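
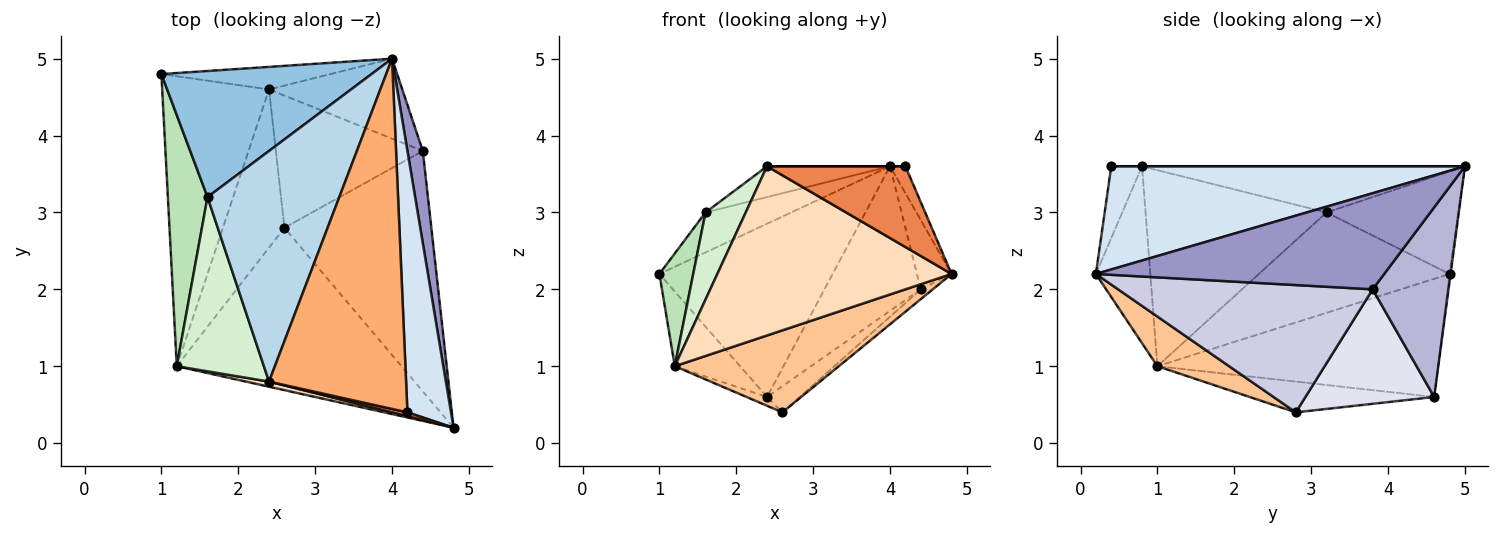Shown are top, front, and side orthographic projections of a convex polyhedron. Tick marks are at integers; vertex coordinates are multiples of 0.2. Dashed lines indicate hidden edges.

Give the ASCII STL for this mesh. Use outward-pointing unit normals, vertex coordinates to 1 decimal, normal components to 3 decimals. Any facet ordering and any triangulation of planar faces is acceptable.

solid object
 facet normal -0.006 0.992 -0.129
  outer loop
   vertex 2.4 4.6 0.6
   vertex 1.0 4.8 2.2
   vertex 4.0 5.0 3.6
  endloop
 endfacet
 facet normal -0.422 0.274 0.864
  outer loop
   vertex 1.6 3.2 3.0
   vertex 4.0 5.0 3.6
   vertex 1.0 4.8 2.2
  endloop
 endfacet
 facet normal -0.328 0.125 0.936
  outer loop
   vertex 1.6 3.2 3.0
   vertex 2.4 0.8 3.6
   vertex 4.0 5.0 3.6
  endloop
 endfacet
 facet normal 0.920 0.040 0.389
  outer loop
   vertex 4.2 0.4 3.6
   vertex 4.8 0.2 2.2
   vertex 4.0 5.0 3.6
  endloop
 endfacet
 facet normal -0.217 -0.975 0.046
  outer loop
   vertex 4.2 0.4 3.6
   vertex 2.4 0.8 3.6
   vertex 4.8 0.2 2.2
  endloop
 endfacet
 facet normal 0.000 0.000 1.000
  outer loop
   vertex 4.2 0.4 3.6
   vertex 4.0 5.0 3.6
   vertex 2.4 0.8 3.6
  endloop
 endfacet
 facet normal 0.194 -0.442 -0.876
  outer loop
   vertex 1.2 1.0 1.0
   vertex 2.6 2.8 0.4
   vertex 4.8 0.2 2.2
  endloop
 endfacet
 facet normal -0.226 -0.974 0.030
  outer loop
   vertex 1.2 1.0 1.0
   vertex 4.8 0.2 2.2
   vertex 2.4 0.8 3.6
  endloop
 endfacet
 facet normal -0.731 0.170 -0.661
  outer loop
   vertex 1.2 1.0 1.0
   vertex 1.0 4.8 2.2
   vertex 2.4 4.6 0.6
  endloop
 endfacet
 facet normal -0.447 0.050 -0.893
  outer loop
   vertex 1.2 1.0 1.0
   vertex 2.4 4.6 0.6
   vertex 2.6 2.8 0.4
  endloop
 endfacet
 facet normal -0.918 -0.163 0.363
  outer loop
   vertex 1.2 1.0 1.0
   vertex 1.6 3.2 3.0
   vertex 1.0 4.8 2.2
  endloop
 endfacet
 facet normal -0.896 -0.199 0.398
  outer loop
   vertex 1.2 1.0 1.0
   vertex 2.4 0.8 3.6
   vertex 1.6 3.2 3.0
  endloop
 endfacet
 facet normal 0.981 0.118 0.157
  outer loop
   vertex 4.4 3.8 2.0
   vertex 4.0 5.0 3.6
   vertex 4.8 0.2 2.2
  endloop
 endfacet
 facet normal 0.567 0.721 -0.399
  outer loop
   vertex 4.4 3.8 2.0
   vertex 2.4 4.6 0.6
   vertex 4.0 5.0 3.6
  endloop
 endfacet
 facet normal 0.654 0.031 -0.755
  outer loop
   vertex 4.4 3.8 2.0
   vertex 4.8 0.2 2.2
   vertex 2.6 2.8 0.4
  endloop
 endfacet
 facet normal 0.607 0.154 -0.779
  outer loop
   vertex 4.4 3.8 2.0
   vertex 2.6 2.8 0.4
   vertex 2.4 4.6 0.6
  endloop
 endfacet
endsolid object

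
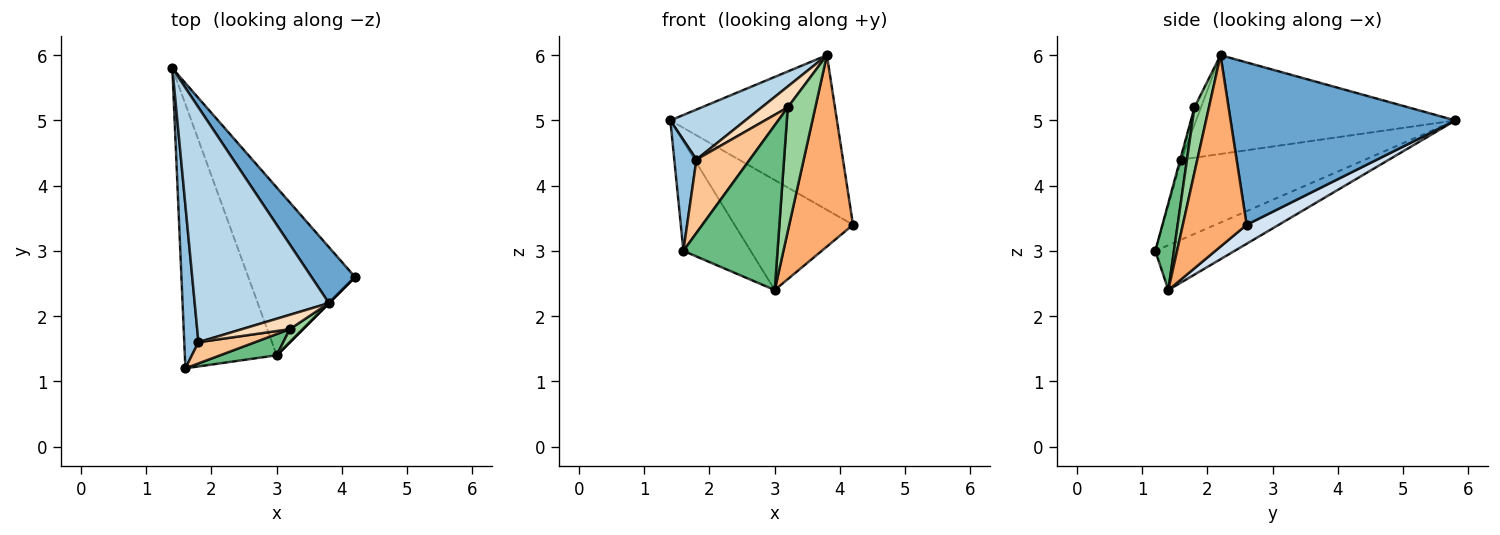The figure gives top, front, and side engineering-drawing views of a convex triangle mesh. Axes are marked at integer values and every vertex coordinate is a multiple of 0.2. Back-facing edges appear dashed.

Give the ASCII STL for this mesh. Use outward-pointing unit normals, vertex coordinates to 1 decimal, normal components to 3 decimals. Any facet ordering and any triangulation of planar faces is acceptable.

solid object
 facet normal 0.785 0.582 0.210
  outer loop
   vertex 3.8 2.2 6.0
   vertex 4.2 2.6 3.4
   vertex 1.4 5.8 5.0
  endloop
 endfacet
 facet normal -0.978 -0.118 0.173
  outer loop
   vertex 1.8 1.6 4.4
   vertex 1.4 5.8 5.0
   vertex 1.6 1.2 3.0
  endloop
 endfacet
 facet normal -0.584 -0.169 0.794
  outer loop
   vertex 1.8 1.6 4.4
   vertex 3.8 2.2 6.0
   vertex 1.4 5.8 5.0
  endloop
 endfacet
 facet normal 0.147 0.542 -0.827
  outer loop
   vertex 3.0 1.4 2.4
   vertex 1.4 5.8 5.0
   vertex 4.2 2.6 3.4
  endloop
 endfacet
 facet normal -0.411 0.348 -0.842
  outer loop
   vertex 3.0 1.4 2.4
   vertex 1.6 1.2 3.0
   vertex 1.4 5.8 5.0
  endloop
 endfacet
 facet normal 0.707 -0.707 0.000
  outer loop
   vertex 3.0 1.4 2.4
   vertex 4.2 2.6 3.4
   vertex 3.8 2.2 6.0
  endloop
 endfacet
 facet normal -0.021 -0.960 0.277
  outer loop
   vertex 3.2 1.8 5.2
   vertex 1.8 1.6 4.4
   vertex 1.6 1.2 3.0
  endloop
 endfacet
 facet normal -0.202 -0.807 0.555
  outer loop
   vertex 3.2 1.8 5.2
   vertex 3.8 2.2 6.0
   vertex 1.8 1.6 4.4
  endloop
 endfacet
 facet normal 0.193 -0.973 0.125
  outer loop
   vertex 3.2 1.8 5.2
   vertex 1.6 1.2 3.0
   vertex 3.0 1.4 2.4
  endloop
 endfacet
 facet normal 0.464 -0.881 0.093
  outer loop
   vertex 3.2 1.8 5.2
   vertex 3.0 1.4 2.4
   vertex 3.8 2.2 6.0
  endloop
 endfacet
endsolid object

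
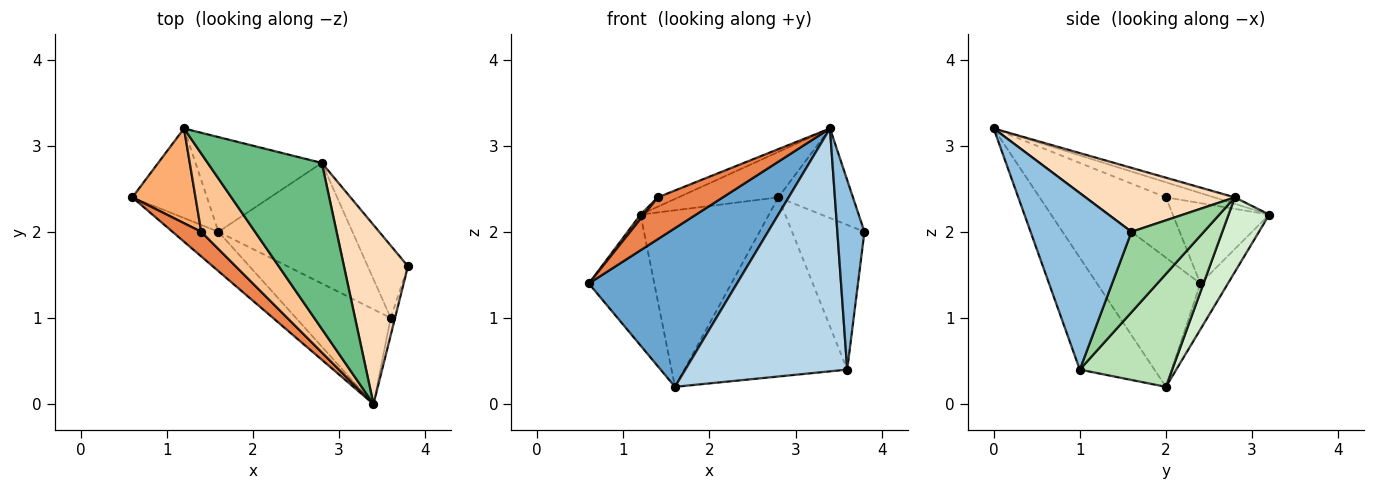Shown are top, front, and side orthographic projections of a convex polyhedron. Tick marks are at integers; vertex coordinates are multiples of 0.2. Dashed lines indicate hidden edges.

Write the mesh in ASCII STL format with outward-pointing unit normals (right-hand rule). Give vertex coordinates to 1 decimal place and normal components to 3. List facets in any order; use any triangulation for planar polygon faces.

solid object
 facet normal -0.561 -0.804 -0.199
  outer loop
   vertex 1.6 2.0 0.2
   vertex 3.4 0.0 3.2
   vertex 0.6 2.4 1.4
  endloop
 endfacet
 facet normal 0.966 -0.259 -0.024
  outer loop
   vertex 3.6 1.0 0.4
   vertex 3.8 1.6 2.0
   vertex 3.4 0.0 3.2
  endloop
 endfacet
 facet normal -0.395 -0.856 -0.334
  outer loop
   vertex 3.6 1.0 0.4
   vertex 3.4 0.0 3.2
   vertex 1.6 2.0 0.2
  endloop
 endfacet
 facet normal -0.328 0.780 -0.533
  outer loop
   vertex 1.2 3.2 2.2
   vertex 1.6 2.0 0.2
   vertex 0.6 2.4 1.4
  endloop
 endfacet
 facet normal -0.729 -0.590 0.347
  outer loop
   vertex 1.4 2.0 2.4
   vertex 0.6 2.4 1.4
   vertex 3.4 0.0 3.2
  endloop
 endfacet
 facet normal -0.786 -0.028 0.618
  outer loop
   vertex 1.4 2.0 2.4
   vertex 1.2 3.2 2.2
   vertex 0.6 2.4 1.4
  endloop
 endfacet
 facet normal -0.268 0.115 0.957
  outer loop
   vertex 1.4 2.0 2.4
   vertex 3.4 0.0 3.2
   vertex 1.2 3.2 2.2
  endloop
 endfacet
 facet normal 0.667 0.333 0.667
  outer loop
   vertex 2.8 2.8 2.4
   vertex 3.4 0.0 3.2
   vertex 3.8 1.6 2.0
  endloop
 endfacet
 facet normal -0.055 0.263 0.963
  outer loop
   vertex 2.8 2.8 2.4
   vertex 1.2 3.2 2.2
   vertex 3.4 0.0 3.2
  endloop
 endfacet
 facet normal 0.667 0.667 -0.333
  outer loop
   vertex 2.8 2.8 2.4
   vertex 3.8 1.6 2.0
   vertex 3.6 1.0 0.4
  endloop
 endfacet
 facet normal 0.426 0.751 -0.505
  outer loop
   vertex 2.8 2.8 2.4
   vertex 3.6 1.0 0.4
   vertex 1.6 2.0 0.2
  endloop
 endfacet
 facet normal 0.269 0.849 -0.455
  outer loop
   vertex 2.8 2.8 2.4
   vertex 1.6 2.0 0.2
   vertex 1.2 3.2 2.2
  endloop
 endfacet
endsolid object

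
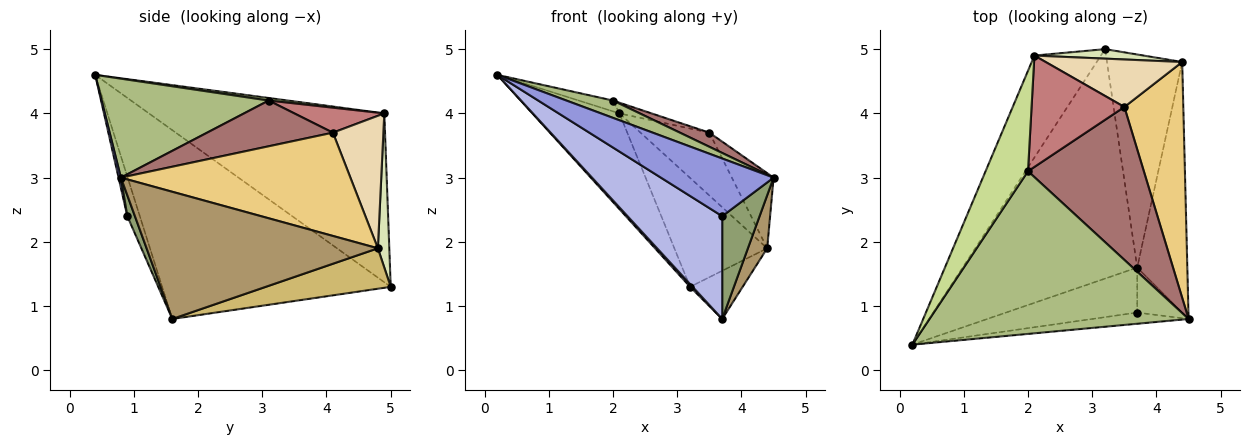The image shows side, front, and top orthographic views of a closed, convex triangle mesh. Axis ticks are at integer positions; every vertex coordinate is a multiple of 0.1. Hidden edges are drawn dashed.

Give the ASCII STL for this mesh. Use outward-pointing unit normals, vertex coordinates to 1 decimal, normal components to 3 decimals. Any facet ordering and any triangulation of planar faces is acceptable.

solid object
 facet normal -0.734 -0.008 -0.679
  outer loop
   vertex 3.7 1.6 0.8
   vertex 0.2 0.4 4.6
   vertex 3.2 5.0 1.3
  endloop
 endfacet
 facet normal -0.880 0.325 -0.346
  outer loop
   vertex 2.1 4.9 4.0
   vertex 3.2 5.0 1.3
   vertex 0.2 0.4 4.6
  endloop
 endfacet
 facet normal 0.020 -0.981 -0.191
  outer loop
   vertex 3.7 0.9 2.4
   vertex 4.5 0.8 3.0
   vertex 0.2 0.4 4.6
  endloop
 endfacet
 facet normal -0.120 -0.910 -0.398
  outer loop
   vertex 3.7 0.9 2.4
   vertex 0.2 0.4 4.6
   vertex 3.7 1.6 0.8
  endloop
 endfacet
 facet normal 0.183 -0.901 -0.394
  outer loop
   vertex 3.7 0.9 2.4
   vertex 3.7 1.6 0.8
   vertex 4.5 0.8 3.0
  endloop
 endfacet
 facet normal 0.355 -0.099 0.930
  outer loop
   vertex 2.0 3.1 4.2
   vertex 0.2 0.4 4.6
   vertex 4.5 0.8 3.0
  endloop
 endfacet
 facet normal 0.060 0.107 0.992
  outer loop
   vertex 2.0 3.1 4.2
   vertex 2.1 4.9 4.0
   vertex 0.2 0.4 4.6
  endloop
 endfacet
 facet normal 0.122 0.989 0.086
  outer loop
   vertex 4.4 4.8 1.9
   vertex 3.2 5.0 1.3
   vertex 2.1 4.9 4.0
  endloop
 endfacet
 facet normal 0.928 -0.077 -0.365
  outer loop
   vertex 4.4 4.8 1.9
   vertex 4.5 0.8 3.0
   vertex 3.7 1.6 0.8
  endloop
 endfacet
 facet normal 0.464 0.195 -0.864
  outer loop
   vertex 4.4 4.8 1.9
   vertex 3.7 1.6 0.8
   vertex 3.2 5.0 1.3
  endloop
 endfacet
 facet normal 0.858 0.156 0.490
  outer loop
   vertex 3.5 4.1 3.7
   vertex 4.5 0.8 3.0
   vertex 4.4 4.8 1.9
  endloop
 endfacet
 facet normal 0.505 0.689 0.520
  outer loop
   vertex 3.5 4.1 3.7
   vertex 4.4 4.8 1.9
   vertex 2.1 4.9 4.0
  endloop
 endfacet
 facet normal 0.366 -0.086 0.927
  outer loop
   vertex 3.5 4.1 3.7
   vertex 2.0 3.1 4.2
   vertex 4.5 0.8 3.0
  endloop
 endfacet
 facet normal 0.259 0.092 0.961
  outer loop
   vertex 3.5 4.1 3.7
   vertex 2.1 4.9 4.0
   vertex 2.0 3.1 4.2
  endloop
 endfacet
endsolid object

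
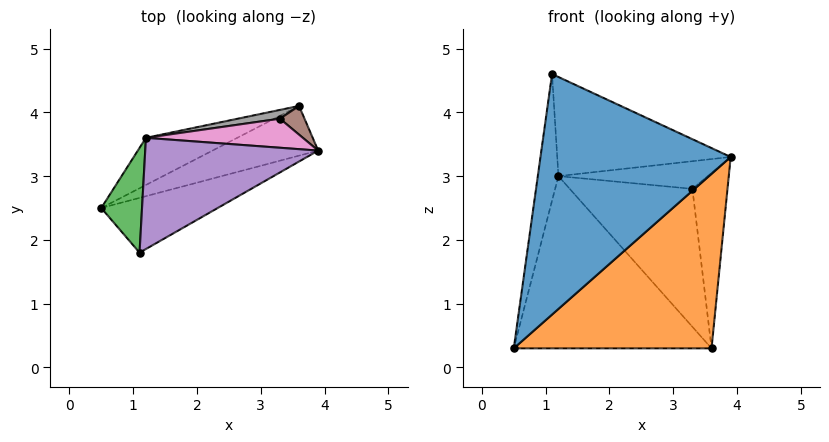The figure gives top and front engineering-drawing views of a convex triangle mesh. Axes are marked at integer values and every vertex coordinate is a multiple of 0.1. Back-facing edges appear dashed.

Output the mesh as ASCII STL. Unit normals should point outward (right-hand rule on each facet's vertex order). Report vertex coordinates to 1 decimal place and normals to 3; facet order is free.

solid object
 facet normal 0.413 -0.888 -0.202
  outer loop
   vertex 1.1 1.8 4.6
   vertex 0.5 2.5 0.3
   vertex 3.9 3.4 3.3
  endloop
 endfacet
 facet normal 0.445 -0.861 -0.245
  outer loop
   vertex 3.6 4.1 0.3
   vertex 3.9 3.4 3.3
   vertex 0.5 2.5 0.3
  endloop
 endfacet
 facet normal -0.965 0.203 0.168
  outer loop
   vertex 1.2 3.6 3.0
   vertex 0.5 2.5 0.3
   vertex 1.1 1.8 4.6
  endloop
 endfacet
 facet normal -0.446 0.863 -0.236
  outer loop
   vertex 1.2 3.6 3.0
   vertex 3.6 4.1 0.3
   vertex 0.5 2.5 0.3
  endloop
 endfacet
 facet normal -0.034 0.665 0.746
  outer loop
   vertex 1.2 3.6 3.0
   vertex 1.1 1.8 4.6
   vertex 3.9 3.4 3.3
  endloop
 endfacet
 facet normal 0.567 0.813 0.133
  outer loop
   vertex 3.3 3.9 2.8
   vertex 3.9 3.4 3.3
   vertex 3.6 4.1 0.3
  endloop
 endfacet
 facet normal -0.029 0.689 0.724
  outer loop
   vertex 3.3 3.9 2.8
   vertex 1.2 3.6 3.0
   vertex 3.9 3.4 3.3
  endloop
 endfacet
 facet normal -0.135 0.989 0.063
  outer loop
   vertex 3.3 3.9 2.8
   vertex 3.6 4.1 0.3
   vertex 1.2 3.6 3.0
  endloop
 endfacet
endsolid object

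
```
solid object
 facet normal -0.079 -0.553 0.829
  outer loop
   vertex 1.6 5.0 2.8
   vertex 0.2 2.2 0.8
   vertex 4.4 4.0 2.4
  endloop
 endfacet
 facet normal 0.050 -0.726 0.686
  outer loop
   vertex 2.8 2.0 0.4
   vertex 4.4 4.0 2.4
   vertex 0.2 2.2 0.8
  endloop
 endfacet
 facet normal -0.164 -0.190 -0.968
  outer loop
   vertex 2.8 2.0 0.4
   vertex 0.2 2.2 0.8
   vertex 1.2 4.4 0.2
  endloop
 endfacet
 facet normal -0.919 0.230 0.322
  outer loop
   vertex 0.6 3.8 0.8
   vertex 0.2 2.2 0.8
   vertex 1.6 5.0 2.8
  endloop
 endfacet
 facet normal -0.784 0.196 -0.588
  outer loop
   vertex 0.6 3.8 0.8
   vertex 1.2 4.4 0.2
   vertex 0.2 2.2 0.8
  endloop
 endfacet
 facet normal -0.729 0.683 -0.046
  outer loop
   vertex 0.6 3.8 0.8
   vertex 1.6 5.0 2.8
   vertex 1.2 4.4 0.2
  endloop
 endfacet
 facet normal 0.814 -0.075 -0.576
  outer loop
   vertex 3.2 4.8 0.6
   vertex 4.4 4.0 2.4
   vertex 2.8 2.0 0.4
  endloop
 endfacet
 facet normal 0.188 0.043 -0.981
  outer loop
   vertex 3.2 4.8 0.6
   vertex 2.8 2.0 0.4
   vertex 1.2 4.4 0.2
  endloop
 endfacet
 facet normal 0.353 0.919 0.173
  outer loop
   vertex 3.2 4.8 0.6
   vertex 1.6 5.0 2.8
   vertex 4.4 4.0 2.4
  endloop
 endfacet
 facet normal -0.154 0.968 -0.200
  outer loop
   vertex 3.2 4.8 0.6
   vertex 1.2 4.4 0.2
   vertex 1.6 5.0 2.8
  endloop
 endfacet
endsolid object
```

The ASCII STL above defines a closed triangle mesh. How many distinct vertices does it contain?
7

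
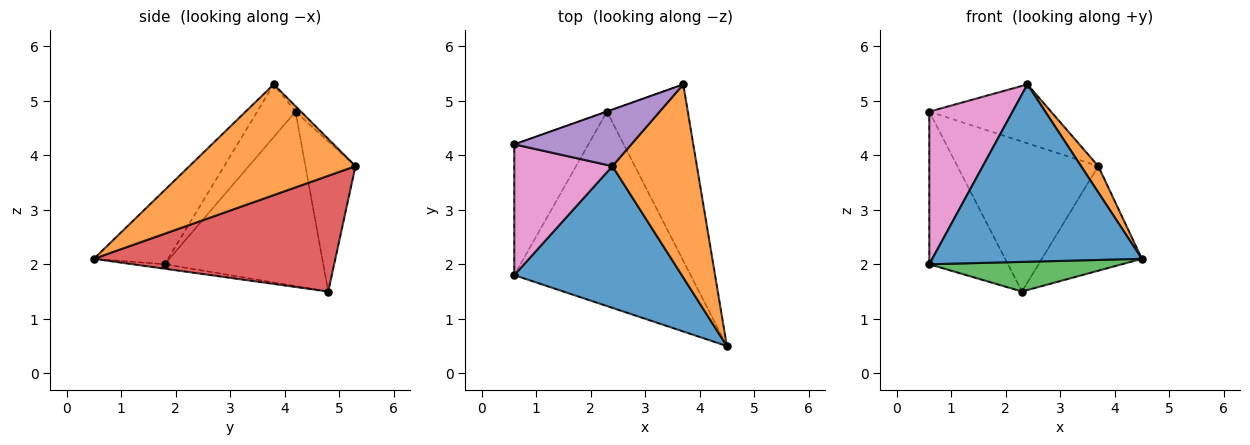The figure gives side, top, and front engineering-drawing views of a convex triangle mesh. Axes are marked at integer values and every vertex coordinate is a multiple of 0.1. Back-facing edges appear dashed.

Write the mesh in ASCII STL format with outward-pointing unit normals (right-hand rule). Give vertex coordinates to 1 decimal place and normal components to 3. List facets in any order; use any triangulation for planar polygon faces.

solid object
 facet normal -0.266 -0.753 0.602
  outer loop
   vertex 2.4 3.8 5.3
   vertex 0.6 1.8 2.0
   vertex 4.5 0.5 2.1
  endloop
 endfacet
 facet normal 0.792 -0.082 0.605
  outer loop
   vertex 2.4 3.8 5.3
   vertex 4.5 0.5 2.1
   vertex 3.7 5.3 3.8
  endloop
 endfacet
 facet normal -0.025 -0.151 -0.988
  outer loop
   vertex 2.3 4.8 1.5
   vertex 4.5 0.5 2.1
   vertex 0.6 1.8 2.0
  endloop
 endfacet
 facet normal 0.776 0.321 -0.542
  outer loop
   vertex 2.3 4.8 1.5
   vertex 3.7 5.3 3.8
   vertex 4.5 0.5 2.1
  endloop
 endfacet
 facet normal -0.032 0.721 0.693
  outer loop
   vertex 0.6 4.2 4.8
   vertex 2.4 3.8 5.3
   vertex 3.7 5.3 3.8
  endloop
 endfacet
 facet normal -0.335 0.942 -0.001
  outer loop
   vertex 0.6 4.2 4.8
   vertex 3.7 5.3 3.8
   vertex 2.3 4.8 1.5
  endloop
 endfacet
 facet normal -0.330 -0.717 0.614
  outer loop
   vertex 0.6 4.2 4.8
   vertex 0.6 1.8 2.0
   vertex 2.4 3.8 5.3
  endloop
 endfacet
 facet normal -0.837 0.415 -0.356
  outer loop
   vertex 0.6 4.2 4.8
   vertex 2.3 4.8 1.5
   vertex 0.6 1.8 2.0
  endloop
 endfacet
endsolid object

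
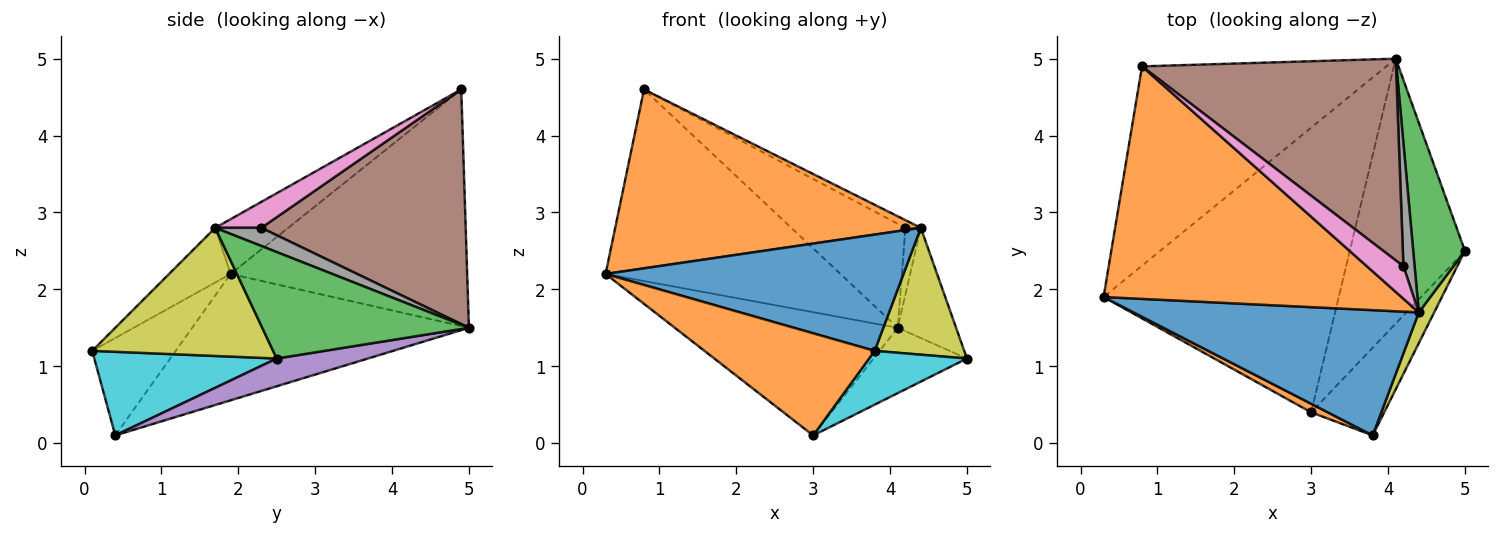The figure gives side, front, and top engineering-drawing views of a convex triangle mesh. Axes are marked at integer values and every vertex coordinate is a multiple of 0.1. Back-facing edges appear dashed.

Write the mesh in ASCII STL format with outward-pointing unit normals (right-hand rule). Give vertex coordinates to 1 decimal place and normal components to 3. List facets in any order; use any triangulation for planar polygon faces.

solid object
 facet normal -0.572 0.568 -0.591
  outer loop
   vertex 4.1 5.0 1.5
   vertex 0.3 1.9 2.2
   vertex 0.8 4.9 4.6
  endloop
 endfacet
 facet normal -0.144 -0.603 0.784
  outer loop
   vertex 4.4 1.7 2.8
   vertex 0.8 4.9 4.6
   vertex 0.3 1.9 2.2
  endloop
 endfacet
 facet normal 0.872 0.246 0.424
  outer loop
   vertex 4.4 1.7 2.8
   vertex 5.0 2.5 1.1
   vertex 4.1 5.0 1.5
  endloop
 endfacet
 facet normal -0.442 0.356 -0.823
  outer loop
   vertex 3.0 0.4 0.1
   vertex 0.3 1.9 2.2
   vertex 4.1 5.0 1.5
  endloop
 endfacet
 facet normal 0.228 0.233 -0.945
  outer loop
   vertex 3.0 0.4 0.1
   vertex 4.1 5.0 1.5
   vertex 5.0 2.5 1.1
  endloop
 endfacet
 facet normal 0.635 0.354 0.687
  outer loop
   vertex 4.2 2.3 2.8
   vertex 4.1 5.0 1.5
   vertex 0.8 4.9 4.6
  endloop
 endfacet
 facet normal 0.569 0.190 0.800
  outer loop
   vertex 4.2 2.3 2.8
   vertex 0.8 4.9 4.6
   vertex 4.4 1.7 2.8
  endloop
 endfacet
 facet normal 0.819 0.273 0.504
  outer loop
   vertex 4.2 2.3 2.8
   vertex 4.4 1.7 2.8
   vertex 4.1 5.0 1.5
  endloop
 endfacet
 facet normal 0.891 -0.441 0.107
  outer loop
   vertex 3.8 0.1 1.2
   vertex 5.0 2.5 1.1
   vertex 4.4 1.7 2.8
  endloop
 endfacet
 facet normal 0.698 -0.375 -0.610
  outer loop
   vertex 3.8 0.1 1.2
   vertex 3.0 0.4 0.1
   vertex 5.0 2.5 1.1
  endloop
 endfacet
 facet normal -0.139 -0.674 0.726
  outer loop
   vertex 3.8 0.1 1.2
   vertex 4.4 1.7 2.8
   vertex 0.3 1.9 2.2
  endloop
 endfacet
 facet normal -0.439 -0.895 0.075
  outer loop
   vertex 3.8 0.1 1.2
   vertex 0.3 1.9 2.2
   vertex 3.0 0.4 0.1
  endloop
 endfacet
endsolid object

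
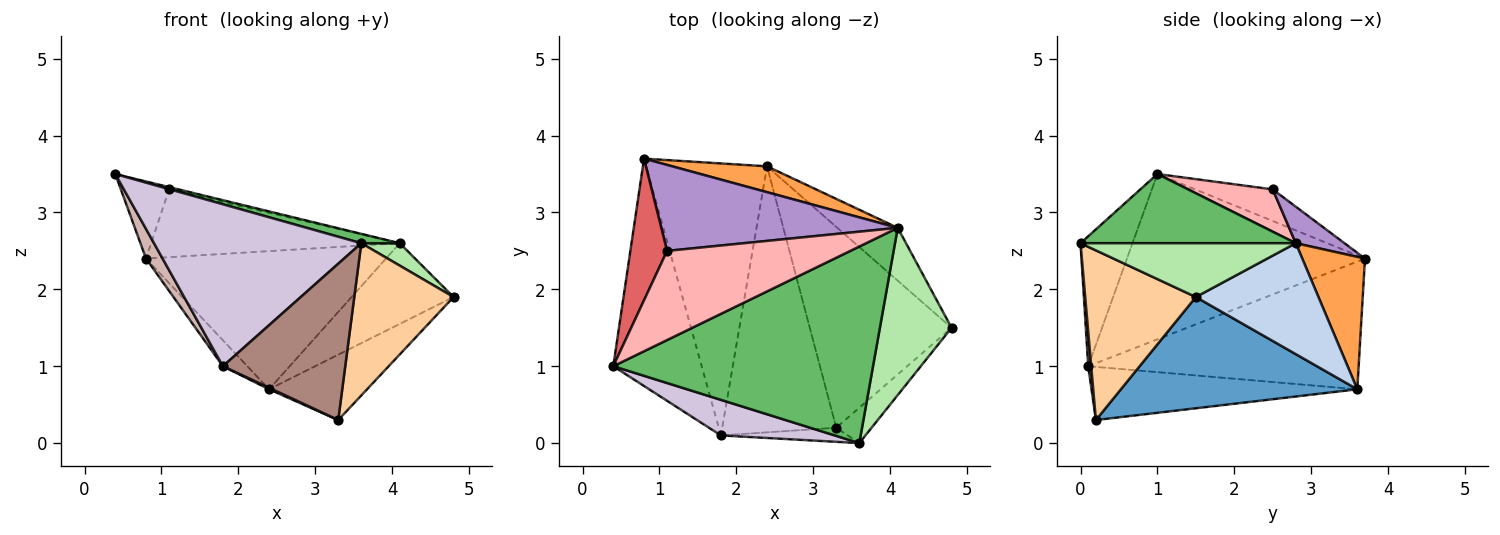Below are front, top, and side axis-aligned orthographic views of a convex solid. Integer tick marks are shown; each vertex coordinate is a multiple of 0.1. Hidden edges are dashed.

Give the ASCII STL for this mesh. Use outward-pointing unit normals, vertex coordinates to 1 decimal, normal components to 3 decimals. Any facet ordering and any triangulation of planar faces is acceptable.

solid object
 facet normal 0.598 0.248 -0.762
  outer loop
   vertex 2.4 3.6 0.7
   vertex 4.8 1.5 1.9
   vertex 3.3 0.2 0.3
  endloop
 endfacet
 facet normal 0.709 0.590 -0.386
  outer loop
   vertex 4.1 2.8 2.6
   vertex 4.8 1.5 1.9
   vertex 2.4 3.6 0.7
  endloop
 endfacet
 facet normal 0.249 0.952 0.178
  outer loop
   vertex 4.1 2.8 2.6
   vertex 2.4 3.6 0.7
   vertex 0.8 3.7 2.4
  endloop
 endfacet
 facet normal 0.735 -0.660 -0.153
  outer loop
   vertex 3.6 0.0 2.6
   vertex 3.3 0.2 0.3
   vertex 4.8 1.5 1.9
  endloop
 endfacet
 facet normal 0.257 -0.046 0.965
  outer loop
   vertex 3.6 0.0 2.6
   vertex 4.1 2.8 2.6
   vertex 0.4 1.0 3.5
  endloop
 endfacet
 facet normal 0.597 -0.107 0.795
  outer loop
   vertex 3.6 0.0 2.6
   vertex 4.8 1.5 1.9
   vertex 4.1 2.8 2.6
  endloop
 endfacet
 facet normal -0.604 0.376 0.702
  outer loop
   vertex 1.1 2.5 3.3
   vertex 0.8 3.7 2.4
   vertex 0.4 1.0 3.5
  endloop
 endfacet
 facet normal 0.225 0.025 0.974
  outer loop
   vertex 1.1 2.5 3.3
   vertex 0.4 1.0 3.5
   vertex 4.1 2.8 2.6
  endloop
 endfacet
 facet normal 0.120 0.615 0.779
  outer loop
   vertex 1.1 2.5 3.3
   vertex 4.1 2.8 2.6
   vertex 0.8 3.7 2.4
  endloop
 endfacet
 facet normal -0.238 -0.949 0.208
  outer loop
   vertex 1.8 0.1 1.0
   vertex 3.6 0.0 2.6
   vertex 0.4 1.0 3.5
  endloop
 endfacet
 facet normal 0.024 -0.996 -0.090
  outer loop
   vertex 1.8 0.1 1.0
   vertex 3.3 0.2 0.3
   vertex 3.6 0.0 2.6
  endloop
 endfacet
 facet normal -0.880 -0.061 -0.471
  outer loop
   vertex 1.8 0.1 1.0
   vertex 0.4 1.0 3.5
   vertex 0.8 3.7 2.4
  endloop
 endfacet
 facet normal -0.725 0.065 -0.686
  outer loop
   vertex 1.8 0.1 1.0
   vertex 0.8 3.7 2.4
   vertex 2.4 3.6 0.7
  endloop
 endfacet
 facet normal -0.423 -0.005 -0.906
  outer loop
   vertex 1.8 0.1 1.0
   vertex 2.4 3.6 0.7
   vertex 3.3 0.2 0.3
  endloop
 endfacet
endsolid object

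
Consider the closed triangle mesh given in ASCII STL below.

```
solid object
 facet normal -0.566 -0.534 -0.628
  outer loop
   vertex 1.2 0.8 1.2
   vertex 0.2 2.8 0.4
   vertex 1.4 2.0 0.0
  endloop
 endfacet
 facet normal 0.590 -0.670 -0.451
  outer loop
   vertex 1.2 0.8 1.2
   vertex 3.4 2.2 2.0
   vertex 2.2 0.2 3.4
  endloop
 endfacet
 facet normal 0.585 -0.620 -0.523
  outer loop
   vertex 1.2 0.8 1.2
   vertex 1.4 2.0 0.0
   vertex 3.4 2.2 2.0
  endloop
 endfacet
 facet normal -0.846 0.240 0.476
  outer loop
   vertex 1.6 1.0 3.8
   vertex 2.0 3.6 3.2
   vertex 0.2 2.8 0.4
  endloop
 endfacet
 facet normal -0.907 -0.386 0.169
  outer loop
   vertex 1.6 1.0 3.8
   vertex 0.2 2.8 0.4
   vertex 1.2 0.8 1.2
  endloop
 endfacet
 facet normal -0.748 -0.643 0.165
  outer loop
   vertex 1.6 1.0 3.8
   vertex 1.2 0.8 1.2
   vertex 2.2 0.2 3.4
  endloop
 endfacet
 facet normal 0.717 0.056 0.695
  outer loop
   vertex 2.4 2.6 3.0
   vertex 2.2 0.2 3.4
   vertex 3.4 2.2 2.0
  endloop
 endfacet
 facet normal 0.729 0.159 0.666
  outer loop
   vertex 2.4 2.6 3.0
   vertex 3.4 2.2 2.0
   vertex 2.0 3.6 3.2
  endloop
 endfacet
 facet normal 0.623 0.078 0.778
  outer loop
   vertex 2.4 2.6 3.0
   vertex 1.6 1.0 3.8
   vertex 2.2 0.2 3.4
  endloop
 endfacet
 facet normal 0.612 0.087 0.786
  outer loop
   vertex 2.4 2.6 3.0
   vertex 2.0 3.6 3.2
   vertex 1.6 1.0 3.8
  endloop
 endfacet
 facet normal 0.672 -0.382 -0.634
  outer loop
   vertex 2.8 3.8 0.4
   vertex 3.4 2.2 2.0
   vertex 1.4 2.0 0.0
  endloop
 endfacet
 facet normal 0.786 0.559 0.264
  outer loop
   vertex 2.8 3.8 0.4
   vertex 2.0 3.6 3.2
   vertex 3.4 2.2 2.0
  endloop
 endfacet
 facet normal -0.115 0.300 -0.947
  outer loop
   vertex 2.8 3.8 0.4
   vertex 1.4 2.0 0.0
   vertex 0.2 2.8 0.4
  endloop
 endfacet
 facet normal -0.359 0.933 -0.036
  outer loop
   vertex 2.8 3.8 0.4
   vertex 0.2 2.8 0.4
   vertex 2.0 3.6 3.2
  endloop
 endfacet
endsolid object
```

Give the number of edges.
21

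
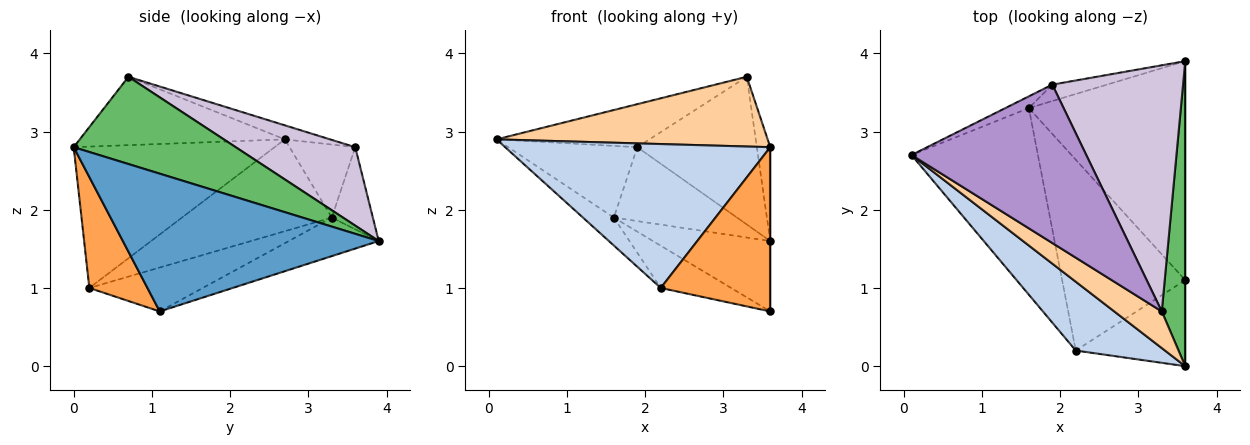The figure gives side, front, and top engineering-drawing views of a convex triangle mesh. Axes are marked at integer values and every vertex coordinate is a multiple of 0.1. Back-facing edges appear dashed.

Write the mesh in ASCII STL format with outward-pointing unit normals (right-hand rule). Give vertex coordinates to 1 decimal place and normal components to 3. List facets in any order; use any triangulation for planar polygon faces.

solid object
 facet normal 1.000 0.000 0.000
  outer loop
   vertex 3.6 1.1 0.7
   vertex 3.6 3.9 1.6
   vertex 3.6 0.0 2.8
  endloop
 endfacet
 facet normal -0.564 -0.745 0.356
  outer loop
   vertex 2.2 0.2 1.0
   vertex 3.6 0.0 2.8
   vertex 0.1 2.7 2.9
  endloop
 endfacet
 facet normal 0.425 -0.802 -0.420
  outer loop
   vertex 2.2 0.2 1.0
   vertex 3.6 1.1 0.7
   vertex 3.6 0.0 2.8
  endloop
 endfacet
 facet normal -0.556 -0.736 0.387
  outer loop
   vertex 3.3 0.7 3.7
   vertex 0.1 2.7 2.9
   vertex 3.6 0.0 2.8
  endloop
 endfacet
 facet normal 0.963 0.080 0.259
  outer loop
   vertex 3.3 0.7 3.7
   vertex 3.6 0.0 2.8
   vertex 3.6 3.9 1.6
  endloop
 endfacet
 facet normal -0.228 0.298 -0.927
  outer loop
   vertex 1.6 3.3 1.9
   vertex 3.6 3.9 1.6
   vertex 3.6 1.1 0.7
  endloop
 endfacet
 facet normal -0.329 0.204 -0.922
  outer loop
   vertex 1.6 3.3 1.9
   vertex 3.6 1.1 0.7
   vertex 2.2 0.2 1.0
  endloop
 endfacet
 facet normal -0.584 0.120 -0.803
  outer loop
   vertex 1.6 3.3 1.9
   vertex 2.2 0.2 1.0
   vertex 0.1 2.7 2.9
  endloop
 endfacet
 facet normal -0.077 0.261 0.962
  outer loop
   vertex 1.9 3.6 2.8
   vertex 0.1 2.7 2.9
   vertex 3.3 0.7 3.7
  endloop
 endfacet
 facet normal 0.457 0.457 0.762
  outer loop
   vertex 1.9 3.6 2.8
   vertex 3.3 0.7 3.7
   vertex 3.6 3.9 1.6
  endloop
 endfacet
 facet normal -0.449 0.882 -0.144
  outer loop
   vertex 1.9 3.6 2.8
   vertex 1.6 3.3 1.9
   vertex 0.1 2.7 2.9
  endloop
 endfacet
 facet normal -0.309 0.928 -0.206
  outer loop
   vertex 1.9 3.6 2.8
   vertex 3.6 3.9 1.6
   vertex 1.6 3.3 1.9
  endloop
 endfacet
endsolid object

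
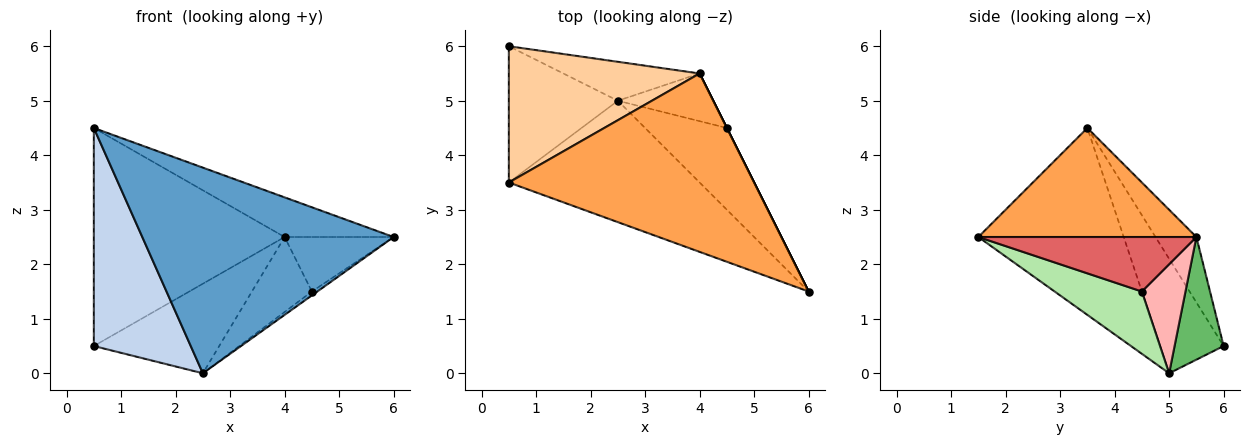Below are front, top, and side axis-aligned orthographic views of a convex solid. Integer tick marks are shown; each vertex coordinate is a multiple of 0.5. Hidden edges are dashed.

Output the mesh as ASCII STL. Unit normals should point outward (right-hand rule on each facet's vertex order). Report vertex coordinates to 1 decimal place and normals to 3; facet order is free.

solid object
 facet normal -0.446 -0.771 -0.455
  outer loop
   vertex 2.5 5.0 0.0
   vertex 6.0 1.5 2.5
   vertex 0.5 3.5 4.5
  endloop
 endfacet
 facet normal -0.486 -0.741 -0.463
  outer loop
   vertex 2.5 5.0 0.0
   vertex 0.5 3.5 4.5
   vertex 0.5 6.0 0.5
  endloop
 endfacet
 facet normal 0.398 0.199 0.896
  outer loop
   vertex 4.0 5.5 2.5
   vertex 0.5 3.5 4.5
   vertex 6.0 1.5 2.5
  endloop
 endfacet
 facet normal -0.179 0.834 0.521
  outer loop
   vertex 4.0 5.5 2.5
   vertex 0.5 6.0 0.5
   vertex 0.5 3.5 4.5
  endloop
 endfacet
 facet normal 0.338 0.863 -0.375
  outer loop
   vertex 4.0 5.5 2.5
   vertex 2.5 5.0 0.0
   vertex 0.5 6.0 0.5
  endloop
 endfacet
 facet normal 0.606 0.038 -0.795
  outer loop
   vertex 4.5 4.5 1.5
   vertex 6.0 1.5 2.5
   vertex 2.5 5.0 0.0
  endloop
 endfacet
 facet normal 0.894 0.447 0.000
  outer loop
   vertex 4.5 4.5 1.5
   vertex 4.0 5.5 2.5
   vertex 6.0 1.5 2.5
  endloop
 endfacet
 facet normal 0.523 0.719 -0.458
  outer loop
   vertex 4.5 4.5 1.5
   vertex 2.5 5.0 0.0
   vertex 4.0 5.5 2.5
  endloop
 endfacet
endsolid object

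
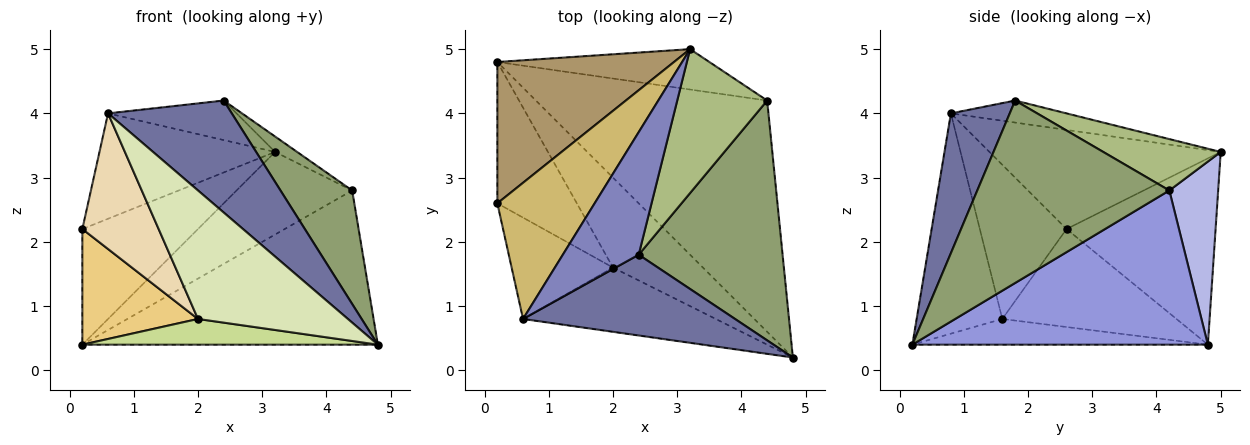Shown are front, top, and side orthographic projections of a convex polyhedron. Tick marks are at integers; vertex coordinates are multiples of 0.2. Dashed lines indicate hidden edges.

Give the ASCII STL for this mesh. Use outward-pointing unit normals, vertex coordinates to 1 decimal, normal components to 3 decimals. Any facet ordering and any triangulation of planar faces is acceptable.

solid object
 facet normal 0.360 -0.757 0.546
  outer loop
   vertex 0.6 0.8 4.0
   vertex 4.8 0.2 0.4
   vertex 2.4 1.8 4.2
  endloop
 endfacet
 facet normal -0.266 0.296 0.917
  outer loop
   vertex 0.6 0.8 4.0
   vertex 2.4 1.8 4.2
   vertex 3.2 5.0 3.4
  endloop
 endfacet
 facet normal 0.485 0.485 -0.728
  outer loop
   vertex 4.4 4.2 2.8
   vertex 4.8 0.2 0.4
   vertex 0.2 4.8 0.4
  endloop
 endfacet
 facet normal 0.355 0.840 -0.411
  outer loop
   vertex 4.4 4.2 2.8
   vertex 0.2 4.8 0.4
   vertex 3.2 5.0 3.4
  endloop
 endfacet
 facet normal 0.753 -0.281 0.594
  outer loop
   vertex 4.4 4.2 2.8
   vertex 2.4 1.8 4.2
   vertex 4.8 0.2 0.4
  endloop
 endfacet
 facet normal 0.494 0.093 0.865
  outer loop
   vertex 4.4 4.2 2.8
   vertex 3.2 5.0 3.4
   vertex 2.4 1.8 4.2
  endloop
 endfacet
 facet normal -0.265 -0.265 -0.927
  outer loop
   vertex 2.0 1.6 0.8
   vertex 0.2 4.8 0.4
   vertex 4.8 0.2 0.4
  endloop
 endfacet
 facet normal -0.455 -0.796 -0.398
  outer loop
   vertex 2.0 1.6 0.8
   vertex 4.8 0.2 0.4
   vertex 0.6 0.8 4.0
  endloop
 endfacet
 facet normal -0.632 0.491 0.600
  outer loop
   vertex 0.2 2.6 2.2
   vertex 3.2 5.0 3.4
   vertex 0.2 4.8 0.4
  endloop
 endfacet
 facet normal -0.627 0.476 0.616
  outer loop
   vertex 0.2 2.6 2.2
   vertex 0.6 0.8 4.0
   vertex 3.2 5.0 3.4
  endloop
 endfacet
 facet normal -0.690 -0.458 -0.560
  outer loop
   vertex 0.2 2.6 2.2
   vertex 0.2 4.8 0.4
   vertex 2.0 1.6 0.8
  endloop
 endfacet
 facet normal -0.673 -0.592 -0.443
  outer loop
   vertex 0.2 2.6 2.2
   vertex 2.0 1.6 0.8
   vertex 0.6 0.8 4.0
  endloop
 endfacet
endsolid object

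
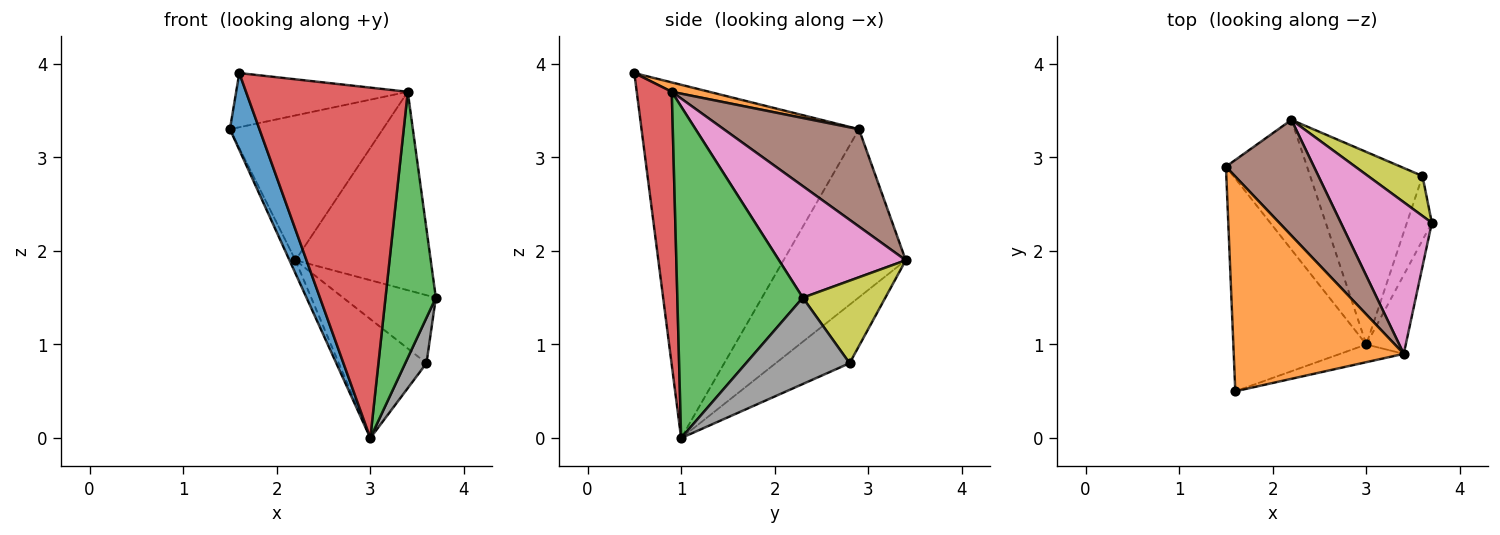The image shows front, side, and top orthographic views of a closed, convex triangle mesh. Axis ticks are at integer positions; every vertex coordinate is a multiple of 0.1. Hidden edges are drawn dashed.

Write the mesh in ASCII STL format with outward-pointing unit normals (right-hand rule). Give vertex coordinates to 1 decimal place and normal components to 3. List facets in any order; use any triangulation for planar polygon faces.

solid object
 facet normal -0.928 -0.126 -0.349
  outer loop
   vertex 3.0 1.0 0.0
   vertex 1.6 0.5 3.9
   vertex 1.5 2.9 3.3
  endloop
 endfacet
 facet normal 0.053 0.244 0.968
  outer loop
   vertex 3.4 0.9 3.7
   vertex 1.5 2.9 3.3
   vertex 1.6 0.5 3.9
  endloop
 endfacet
 facet normal 0.922 -0.370 -0.110
  outer loop
   vertex 3.4 0.9 3.7
   vertex 3.0 1.0 0.0
   vertex 3.7 2.3 1.5
  endloop
 endfacet
 facet normal 0.211 -0.976 -0.049
  outer loop
   vertex 3.4 0.9 3.7
   vertex 1.6 0.5 3.9
   vertex 3.0 1.0 0.0
  endloop
 endfacet
 facet normal -0.900 0.044 -0.434
  outer loop
   vertex 2.2 3.4 1.9
   vertex 3.0 1.0 0.0
   vertex 1.5 2.9 3.3
  endloop
 endfacet
 facet normal 0.568 0.643 0.514
  outer loop
   vertex 2.2 3.4 1.9
   vertex 1.5 2.9 3.3
   vertex 3.4 0.9 3.7
  endloop
 endfacet
 facet normal 0.597 0.637 0.487
  outer loop
   vertex 2.2 3.4 1.9
   vertex 3.4 0.9 3.7
   vertex 3.7 2.3 1.5
  endloop
 endfacet
 facet normal 0.943 -0.193 -0.273
  outer loop
   vertex 3.6 2.8 0.8
   vertex 3.7 2.3 1.5
   vertex 3.0 1.0 0.0
  endloop
 endfacet
 facet normal 0.609 0.684 0.402
  outer loop
   vertex 3.6 2.8 0.8
   vertex 2.2 3.4 1.9
   vertex 3.7 2.3 1.5
  endloop
 endfacet
 facet normal -0.405 0.481 -0.778
  outer loop
   vertex 3.6 2.8 0.8
   vertex 3.0 1.0 0.0
   vertex 2.2 3.4 1.9
  endloop
 endfacet
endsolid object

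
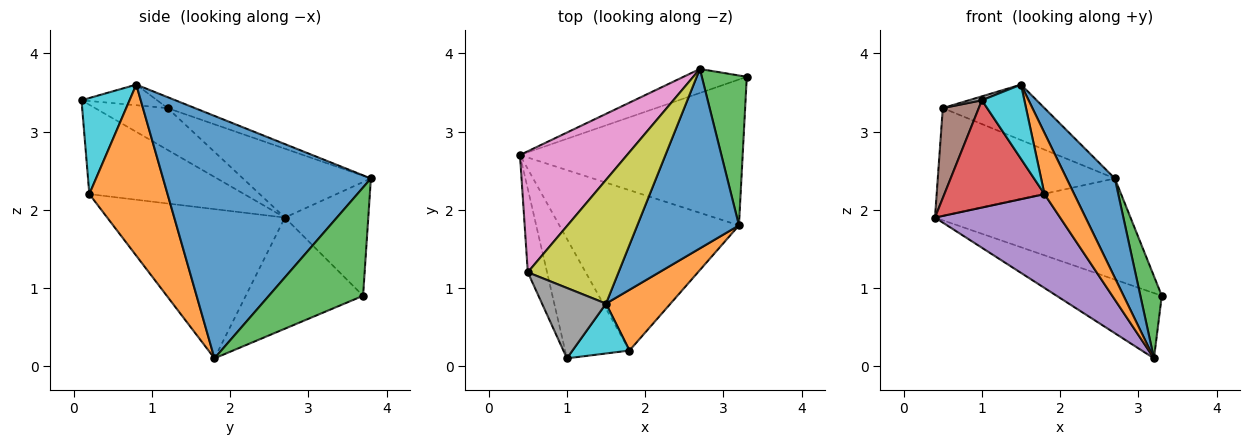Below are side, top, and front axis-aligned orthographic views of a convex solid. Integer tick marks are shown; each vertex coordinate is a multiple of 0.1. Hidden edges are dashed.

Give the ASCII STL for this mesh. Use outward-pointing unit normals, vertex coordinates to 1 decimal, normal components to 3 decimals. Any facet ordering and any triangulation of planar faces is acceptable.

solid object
 facet normal -0.415 0.372 -0.831
  outer loop
   vertex 3.2 1.8 0.1
   vertex 0.4 2.7 1.9
   vertex 3.3 3.7 0.9
  endloop
 endfacet
 facet normal -0.383 0.899 -0.213
  outer loop
   vertex 2.7 3.8 2.4
   vertex 3.3 3.7 0.9
   vertex 0.4 2.7 1.9
  endloop
 endfacet
 facet normal 0.904 -0.206 0.375
  outer loop
   vertex 2.7 3.8 2.4
   vertex 3.2 1.8 0.1
   vertex 3.3 3.7 0.9
  endloop
 endfacet
 facet normal -0.718 -0.464 -0.518
  outer loop
   vertex 1.8 0.2 2.2
   vertex 1.0 0.1 3.4
   vertex 0.4 2.7 1.9
  endloop
 endfacet
 facet normal -0.583 -0.411 -0.701
  outer loop
   vertex 1.8 0.2 2.2
   vertex 0.4 2.7 1.9
   vertex 3.2 1.8 0.1
  endloop
 endfacet
 facet normal -0.828 -0.411 -0.381
  outer loop
   vertex 0.5 1.2 3.3
   vertex 0.4 2.7 1.9
   vertex 1.0 0.1 3.4
  endloop
 endfacet
 facet normal -0.433 0.599 0.673
  outer loop
   vertex 0.5 1.2 3.3
   vertex 2.7 3.8 2.4
   vertex 0.4 2.7 1.9
  endloop
 endfacet
 facet normal -0.306 -0.053 0.950
  outer loop
   vertex 1.5 0.8 3.6
   vertex 0.5 1.2 3.3
   vertex 1.0 0.1 3.4
  endloop
 endfacet
 facet normal -0.109 0.407 0.907
  outer loop
   vertex 1.5 0.8 3.6
   vertex 2.7 3.8 2.4
   vertex 0.5 1.2 3.3
  endloop
 endfacet
 facet normal 0.685 -0.605 0.406
  outer loop
   vertex 1.5 0.8 3.6
   vertex 1.0 0.1 3.4
   vertex 1.8 0.2 2.2
  endloop
 endfacet
 facet normal 0.902 -0.209 0.378
  outer loop
   vertex 1.5 0.8 3.6
   vertex 3.2 1.8 0.1
   vertex 2.7 3.8 2.4
  endloop
 endfacet
 facet normal 0.882 -0.335 0.332
  outer loop
   vertex 1.5 0.8 3.6
   vertex 1.8 0.2 2.2
   vertex 3.2 1.8 0.1
  endloop
 endfacet
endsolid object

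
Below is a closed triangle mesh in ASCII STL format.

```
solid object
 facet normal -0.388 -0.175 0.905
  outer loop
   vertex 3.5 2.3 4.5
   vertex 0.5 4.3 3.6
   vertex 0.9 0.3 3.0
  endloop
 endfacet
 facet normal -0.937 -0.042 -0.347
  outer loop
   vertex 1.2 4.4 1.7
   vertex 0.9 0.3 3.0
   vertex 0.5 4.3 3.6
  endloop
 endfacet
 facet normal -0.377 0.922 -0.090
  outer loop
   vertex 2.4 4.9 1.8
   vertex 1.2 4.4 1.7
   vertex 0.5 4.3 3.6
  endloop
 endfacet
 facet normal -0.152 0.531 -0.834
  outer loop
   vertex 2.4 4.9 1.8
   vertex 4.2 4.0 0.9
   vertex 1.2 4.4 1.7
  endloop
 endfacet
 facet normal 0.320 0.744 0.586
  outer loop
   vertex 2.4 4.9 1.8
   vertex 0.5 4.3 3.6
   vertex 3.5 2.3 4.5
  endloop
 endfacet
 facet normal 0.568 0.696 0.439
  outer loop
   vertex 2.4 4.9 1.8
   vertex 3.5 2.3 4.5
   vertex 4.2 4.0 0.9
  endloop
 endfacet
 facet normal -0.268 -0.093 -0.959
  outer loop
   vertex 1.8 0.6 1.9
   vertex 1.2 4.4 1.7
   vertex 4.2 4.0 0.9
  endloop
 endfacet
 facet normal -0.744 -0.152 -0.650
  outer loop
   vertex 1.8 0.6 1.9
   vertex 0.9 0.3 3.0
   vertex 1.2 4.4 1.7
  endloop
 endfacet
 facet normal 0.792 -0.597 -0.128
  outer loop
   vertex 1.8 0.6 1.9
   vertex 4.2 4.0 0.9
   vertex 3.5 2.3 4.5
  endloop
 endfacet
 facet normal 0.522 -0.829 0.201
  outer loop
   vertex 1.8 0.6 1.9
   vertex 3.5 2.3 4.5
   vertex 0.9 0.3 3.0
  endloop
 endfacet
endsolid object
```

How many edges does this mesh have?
15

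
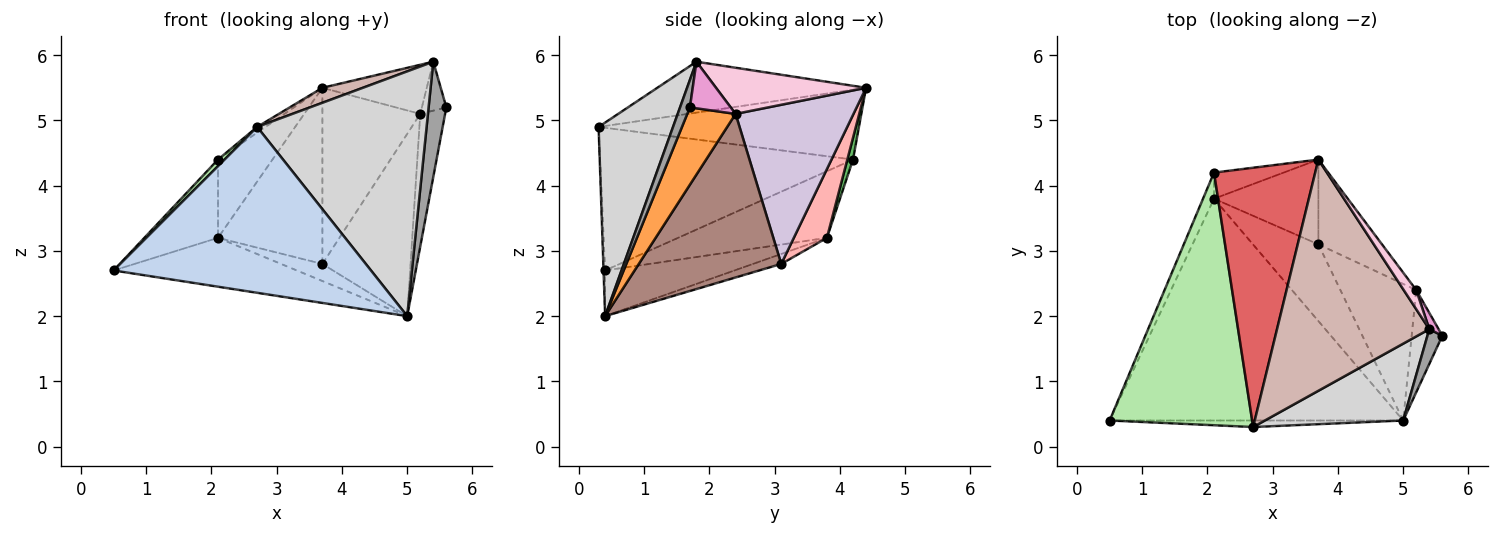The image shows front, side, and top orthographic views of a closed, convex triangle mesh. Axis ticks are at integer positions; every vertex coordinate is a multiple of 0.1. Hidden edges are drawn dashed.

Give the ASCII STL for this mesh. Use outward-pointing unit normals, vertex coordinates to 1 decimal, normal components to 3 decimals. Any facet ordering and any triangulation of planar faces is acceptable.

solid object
 facet normal -0.150 0.213 -0.966
  outer loop
   vertex 2.1 3.8 3.2
   vertex 5.0 0.4 2.0
   vertex 0.5 0.4 2.7
  endloop
 endfacet
 facet normal -0.006 -0.999 -0.039
  outer loop
   vertex 2.7 0.3 4.9
   vertex 0.5 0.4 2.7
   vertex 5.0 0.4 2.0
  endloop
 endfacet
 facet normal 0.839 0.432 -0.333
  outer loop
   vertex 5.2 2.4 5.1
   vertex 5.6 1.7 5.2
   vertex 5.0 0.4 2.0
  endloop
 endfacet
 facet normal -0.887 0.439 -0.146
  outer loop
   vertex 2.1 4.2 4.4
   vertex 2.1 3.8 3.2
   vertex 0.5 0.4 2.7
  endloop
 endfacet
 facet normal 0.098 0.944 -0.315
  outer loop
   vertex 2.1 4.2 4.4
   vertex 3.7 4.4 5.5
   vertex 2.1 3.8 3.2
  endloop
 endfacet
 facet normal -0.707 -0.018 0.707
  outer loop
   vertex 2.1 4.2 4.4
   vertex 0.5 0.4 2.7
   vertex 2.7 0.3 4.9
  endloop
 endfacet
 facet normal -0.568 0.018 0.823
  outer loop
   vertex 2.1 4.2 4.4
   vertex 2.7 0.3 4.9
   vertex 3.7 4.4 5.5
  endloop
 endfacet
 facet normal 0.275 0.866 -0.417
  outer loop
   vertex 3.7 3.1 2.8
   vertex 2.1 3.8 3.2
   vertex 3.7 4.4 5.5
  endloop
 endfacet
 facet normal -0.147 0.215 -0.965
  outer loop
   vertex 3.7 3.1 2.8
   vertex 5.0 0.4 2.0
   vertex 2.1 3.8 3.2
  endloop
 endfacet
 facet normal 0.736 0.610 -0.294
  outer loop
   vertex 3.7 3.1 2.8
   vertex 3.7 4.4 5.5
   vertex 5.2 2.4 5.1
  endloop
 endfacet
 facet normal 0.791 0.490 -0.367
  outer loop
   vertex 3.7 3.1 2.8
   vertex 5.2 2.4 5.1
   vertex 5.0 0.4 2.0
  endloop
 endfacet
 facet normal -0.317 -0.061 0.947
  outer loop
   vertex 5.4 1.8 5.9
   vertex 3.7 4.4 5.5
   vertex 2.7 0.3 4.9
  endloop
 endfacet
 facet normal 0.845 0.507 0.169
  outer loop
   vertex 5.4 1.8 5.9
   vertex 5.6 1.7 5.2
   vertex 5.2 2.4 5.1
  endloop
 endfacet
 facet normal 0.801 0.557 0.218
  outer loop
   vertex 5.4 1.8 5.9
   vertex 5.2 2.4 5.1
   vertex 3.7 4.4 5.5
  endloop
 endfacet
 facet normal 0.470 -0.845 0.255
  outer loop
   vertex 5.4 1.8 5.9
   vertex 5.0 0.4 2.0
   vertex 5.6 1.7 5.2
  endloop
 endfacet
 facet normal 0.387 -0.880 0.276
  outer loop
   vertex 5.4 1.8 5.9
   vertex 2.7 0.3 4.9
   vertex 5.0 0.4 2.0
  endloop
 endfacet
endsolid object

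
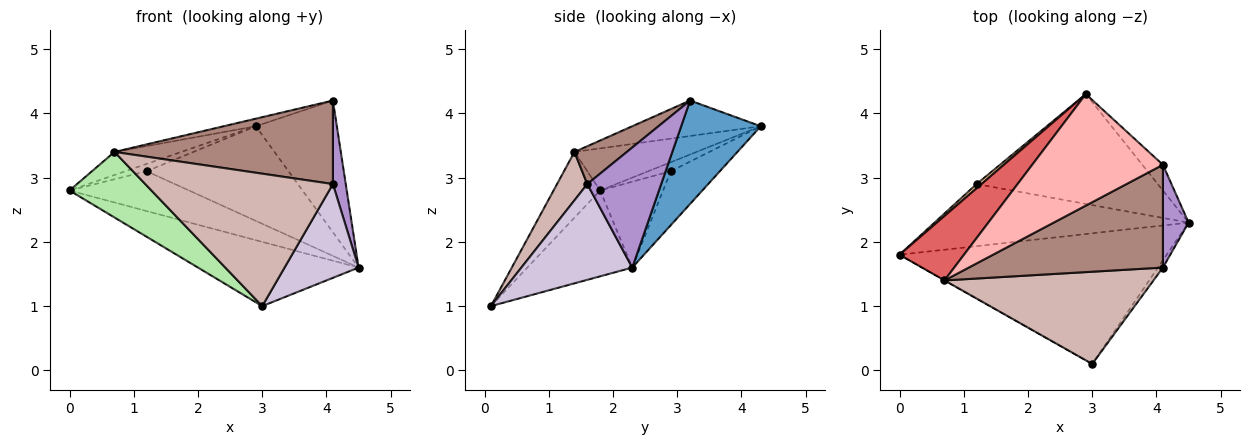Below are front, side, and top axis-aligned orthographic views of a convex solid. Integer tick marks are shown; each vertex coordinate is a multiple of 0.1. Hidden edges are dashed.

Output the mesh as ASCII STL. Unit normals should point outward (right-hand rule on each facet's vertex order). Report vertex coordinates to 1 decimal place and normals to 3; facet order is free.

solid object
 facet normal 0.694 0.707 -0.138
  outer loop
   vertex 4.1 3.2 4.2
   vertex 4.5 2.3 1.6
   vertex 2.9 4.3 3.8
  endloop
 endfacet
 facet normal -0.277 0.424 -0.862
  outer loop
   vertex 3.0 0.1 1.0
   vertex 0.0 1.8 2.8
   vertex 4.5 2.3 1.6
  endloop
 endfacet
 facet normal -0.274 0.519 -0.810
  outer loop
   vertex 1.2 2.9 3.1
   vertex 4.5 2.3 1.6
   vertex 0.0 1.8 2.8
  endloop
 endfacet
 facet normal -0.677 0.638 0.367
  outer loop
   vertex 1.2 2.9 3.1
   vertex 0.0 1.8 2.8
   vertex 2.9 4.3 3.8
  endloop
 endfacet
 facet normal -0.220 0.637 -0.739
  outer loop
   vertex 1.2 2.9 3.1
   vertex 2.9 4.3 3.8
   vertex 4.5 2.3 1.6
  endloop
 endfacet
 facet normal -0.494 -0.869 -0.003
  outer loop
   vertex 0.7 1.4 3.4
   vertex 0.0 1.8 2.8
   vertex 3.0 0.1 1.0
  endloop
 endfacet
 facet normal -0.524 0.287 0.802
  outer loop
   vertex 0.7 1.4 3.4
   vertex 2.9 4.3 3.8
   vertex 0.0 1.8 2.8
  endloop
 endfacet
 facet normal -0.261 0.065 0.963
  outer loop
   vertex 0.7 1.4 3.4
   vertex 4.1 3.2 4.2
   vertex 2.9 4.3 3.8
  endloop
 endfacet
 facet normal 0.964 -0.168 0.206
  outer loop
   vertex 4.1 1.6 2.9
   vertex 4.5 2.3 1.6
   vertex 4.1 3.2 4.2
  endloop
 endfacet
 facet normal 0.831 -0.555 -0.043
  outer loop
   vertex 4.1 1.6 2.9
   vertex 3.0 0.1 1.0
   vertex 4.5 2.3 1.6
  endloop
 endfacet
 facet normal 0.150 -0.624 0.767
  outer loop
   vertex 4.1 1.6 2.9
   vertex 4.1 3.2 4.2
   vertex 0.7 1.4 3.4
  endloop
 endfacet
 facet normal 0.131 -0.814 0.566
  outer loop
   vertex 4.1 1.6 2.9
   vertex 0.7 1.4 3.4
   vertex 3.0 0.1 1.0
  endloop
 endfacet
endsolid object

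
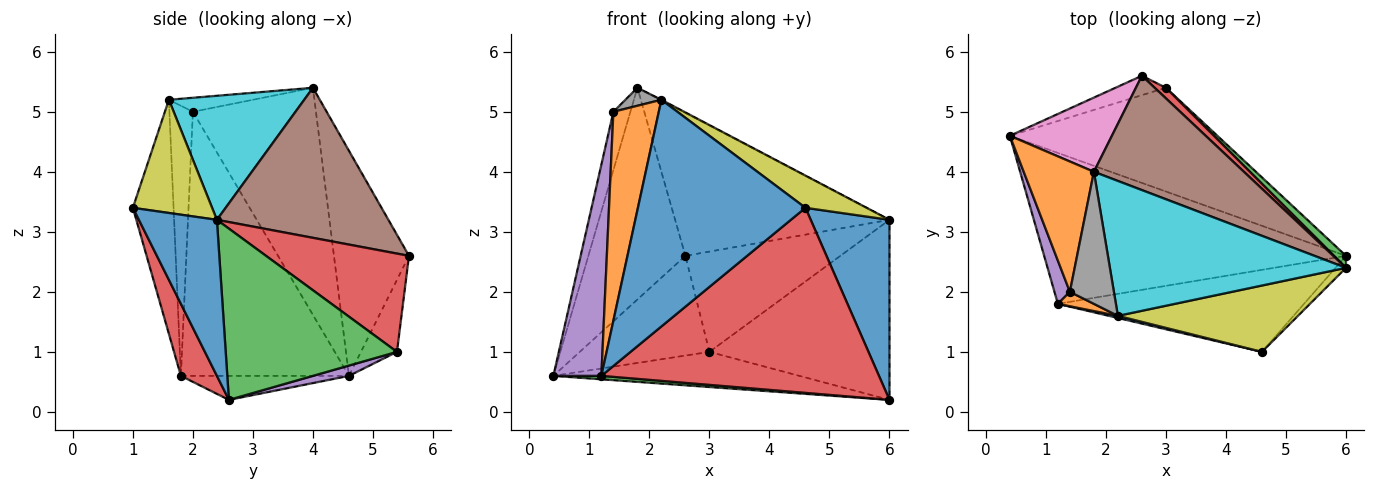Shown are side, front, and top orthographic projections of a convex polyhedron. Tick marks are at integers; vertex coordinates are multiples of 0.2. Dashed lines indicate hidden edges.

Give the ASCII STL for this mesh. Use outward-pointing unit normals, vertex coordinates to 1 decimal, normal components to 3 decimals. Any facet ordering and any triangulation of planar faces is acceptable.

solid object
 facet normal 0.703 -0.710 -0.047
  outer loop
   vertex 6.0 2.6 0.2
   vertex 6.0 2.4 3.2
   vertex 4.6 1.0 3.4
  endloop
 endfacet
 facet normal -0.947 0.131 0.293
  outer loop
   vertex 1.4 2.0 5.0
   vertex 1.8 4.0 5.4
   vertex 0.4 4.6 0.6
  endloop
 endfacet
 facet normal -0.079 -0.023 -0.997
  outer loop
   vertex 1.2 1.8 0.6
   vertex 0.4 4.6 0.6
   vertex 6.0 2.6 0.2
  endloop
 endfacet
 facet normal 0.118 -0.908 -0.402
  outer loop
   vertex 1.2 1.8 0.6
   vertex 6.0 2.6 0.2
   vertex 4.6 1.0 3.4
  endloop
 endfacet
 facet normal -0.960 -0.274 0.056
  outer loop
   vertex 1.2 1.8 0.6
   vertex 1.4 2.0 5.0
   vertex 0.4 4.6 0.6
  endloop
 endfacet
 facet normal 0.530 0.662 0.530
  outer loop
   vertex 2.6 5.6 2.6
   vertex 1.8 4.0 5.4
   vertex 6.0 2.4 3.2
  endloop
 endfacet
 facet normal -0.589 0.762 0.267
  outer loop
   vertex 2.6 5.6 2.6
   vertex 0.4 4.6 0.6
   vertex 1.8 4.0 5.4
  endloop
 endfacet
 facet normal -0.301 -0.129 0.945
  outer loop
   vertex 2.2 1.6 5.2
   vertex 1.8 4.0 5.4
   vertex 1.4 2.0 5.0
  endloop
 endfacet
 facet normal 0.492 -0.380 0.783
  outer loop
   vertex 2.2 1.6 5.2
   vertex 4.6 1.0 3.4
   vertex 6.0 2.4 3.2
  endloop
 endfacet
 facet normal 0.465 0.004 0.885
  outer loop
   vertex 2.2 1.6 5.2
   vertex 6.0 2.4 3.2
   vertex 1.8 4.0 5.4
  endloop
 endfacet
 facet normal -0.236 -0.972 0.009
  outer loop
   vertex 2.2 1.6 5.2
   vertex 1.2 1.8 0.6
   vertex 4.6 1.0 3.4
  endloop
 endfacet
 facet normal -0.459 -0.887 0.061
  outer loop
   vertex 2.2 1.6 5.2
   vertex 1.4 2.0 5.0
   vertex 1.2 1.8 0.6
  endloop
 endfacet
 facet normal 0.688 0.724 0.048
  outer loop
   vertex 3.0 5.4 1.0
   vertex 6.0 2.4 3.2
   vertex 6.0 2.6 0.2
  endloop
 endfacet
 facet normal 0.676 0.733 0.077
  outer loop
   vertex 3.0 5.4 1.0
   vertex 2.6 5.6 2.6
   vertex 6.0 2.4 3.2
  endloop
 endfacet
 facet normal 0.047 0.321 -0.946
  outer loop
   vertex 3.0 5.4 1.0
   vertex 6.0 2.6 0.2
   vertex 0.4 4.6 0.6
  endloop
 endfacet
 facet normal -0.263 0.947 -0.184
  outer loop
   vertex 3.0 5.4 1.0
   vertex 0.4 4.6 0.6
   vertex 2.6 5.6 2.6
  endloop
 endfacet
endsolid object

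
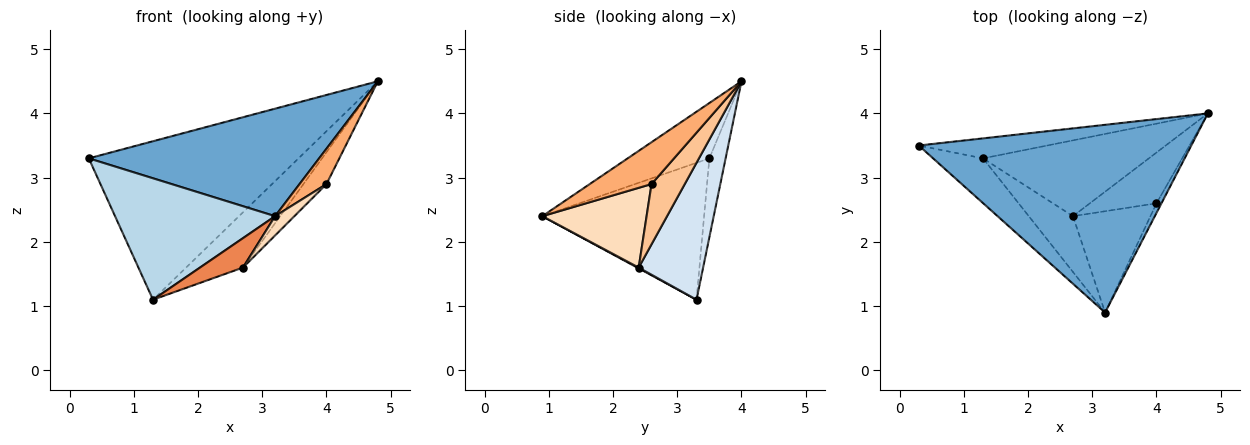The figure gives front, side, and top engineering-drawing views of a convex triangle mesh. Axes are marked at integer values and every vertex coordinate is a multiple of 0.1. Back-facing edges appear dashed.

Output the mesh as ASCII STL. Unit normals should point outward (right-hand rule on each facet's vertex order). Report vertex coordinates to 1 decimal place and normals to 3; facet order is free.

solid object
 facet normal -0.174 -0.489 0.855
  outer loop
   vertex 3.2 0.9 2.4
   vertex 4.8 4.0 4.5
   vertex 0.3 3.5 3.3
  endloop
 endfacet
 facet normal -0.077 0.989 -0.125
  outer loop
   vertex 1.3 3.3 1.1
   vertex 0.3 3.5 3.3
   vertex 4.8 4.0 4.5
  endloop
 endfacet
 facet normal -0.688 -0.681 -0.251
  outer loop
   vertex 1.3 3.3 1.1
   vertex 3.2 0.9 2.4
   vertex 0.3 3.5 3.3
  endloop
 endfacet
 facet normal 0.555 0.490 -0.672
  outer loop
   vertex 2.7 2.4 1.6
   vertex 1.3 3.3 1.1
   vertex 4.8 4.0 4.5
  endloop
 endfacet
 facet normal 0.016 -0.466 -0.884
  outer loop
   vertex 2.7 2.4 1.6
   vertex 3.2 0.9 2.4
   vertex 1.3 3.3 1.1
  endloop
 endfacet
 facet normal 0.911 -0.397 -0.108
  outer loop
   vertex 4.0 2.6 2.9
   vertex 4.8 4.0 4.5
   vertex 3.2 0.9 2.4
  endloop
 endfacet
 facet normal 0.608 0.422 -0.673
  outer loop
   vertex 4.0 2.6 2.9
   vertex 2.7 2.4 1.6
   vertex 4.8 4.0 4.5
  endloop
 endfacet
 facet normal 0.711 -0.131 -0.691
  outer loop
   vertex 4.0 2.6 2.9
   vertex 3.2 0.9 2.4
   vertex 2.7 2.4 1.6
  endloop
 endfacet
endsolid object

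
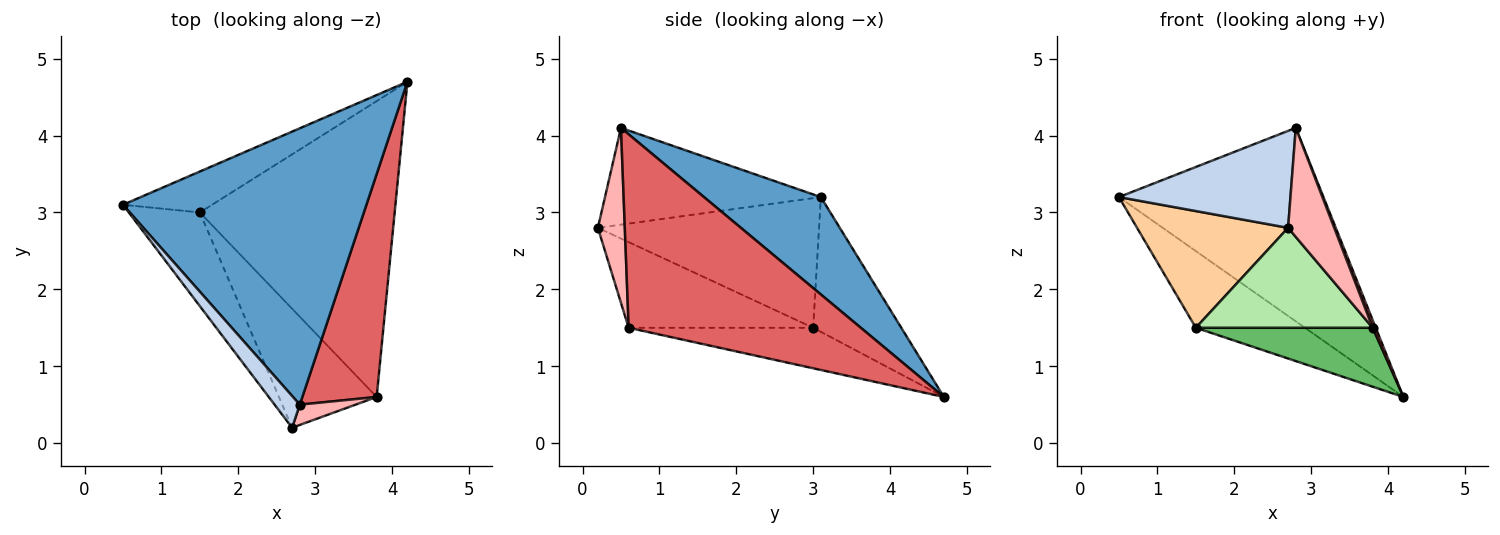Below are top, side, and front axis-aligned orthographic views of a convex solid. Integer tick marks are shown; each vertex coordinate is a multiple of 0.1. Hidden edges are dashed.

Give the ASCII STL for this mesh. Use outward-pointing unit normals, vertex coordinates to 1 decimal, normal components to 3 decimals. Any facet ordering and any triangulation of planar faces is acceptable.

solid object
 facet normal 0.311 0.545 0.778
  outer loop
   vertex 2.8 0.5 4.1
   vertex 4.2 4.7 0.6
   vertex 0.5 3.1 3.2
  endloop
 endfacet
 facet normal -0.767 -0.610 0.200
  outer loop
   vertex 2.8 0.5 4.1
   vertex 0.5 3.1 3.2
   vertex 2.7 0.2 2.8
  endloop
 endfacet
 facet normal -0.580 0.718 -0.384
  outer loop
   vertex 1.5 3.0 1.5
   vertex 0.5 3.1 3.2
   vertex 4.2 4.7 0.6
  endloop
 endfacet
 facet normal -0.752 -0.514 -0.412
  outer loop
   vertex 1.5 3.0 1.5
   vertex 2.7 0.2 2.8
   vertex 0.5 3.1 3.2
  endloop
 endfacet
 facet normal -0.200 -0.191 -0.961
  outer loop
   vertex 3.8 0.6 1.5
   vertex 1.5 3.0 1.5
   vertex 4.2 4.7 0.6
  endloop
 endfacet
 facet normal -0.557 -0.534 -0.636
  outer loop
   vertex 3.8 0.6 1.5
   vertex 2.7 0.2 2.8
   vertex 1.5 3.0 1.5
  endloop
 endfacet
 facet normal 0.933 -0.012 0.359
  outer loop
   vertex 3.8 0.6 1.5
   vertex 4.2 4.7 0.6
   vertex 2.8 0.5 4.1
  endloop
 endfacet
 facet normal 0.497 -0.853 0.159
  outer loop
   vertex 3.8 0.6 1.5
   vertex 2.8 0.5 4.1
   vertex 2.7 0.2 2.8
  endloop
 endfacet
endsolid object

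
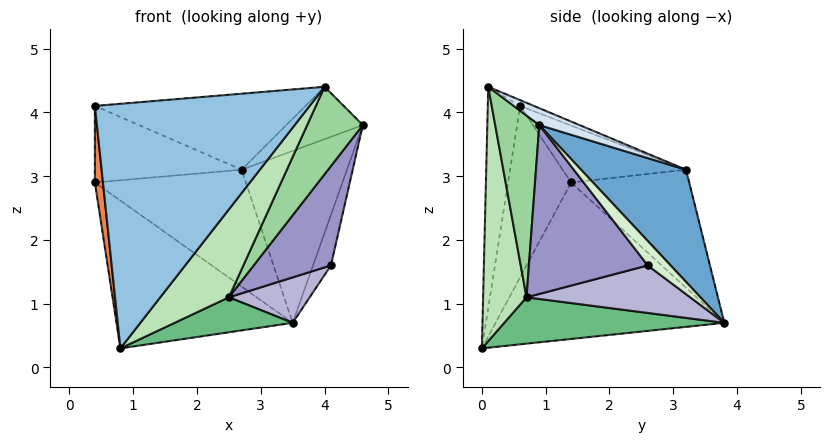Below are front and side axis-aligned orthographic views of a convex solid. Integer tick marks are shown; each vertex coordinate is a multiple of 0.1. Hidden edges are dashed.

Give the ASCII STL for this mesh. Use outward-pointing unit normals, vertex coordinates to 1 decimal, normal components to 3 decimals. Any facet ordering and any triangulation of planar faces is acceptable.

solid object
 facet normal 0.652 0.655 0.381
  outer loop
   vertex 2.7 3.2 3.1
   vertex 4.6 0.9 3.8
   vertex 3.5 3.8 0.7
  endloop
 endfacet
 facet normal -0.148 -0.979 0.139
  outer loop
   vertex 4.0 0.1 4.4
   vertex 0.4 0.6 4.1
   vertex 0.8 0.0 0.3
  endloop
 endfacet
 facet normal -0.025 0.378 0.926
  outer loop
   vertex 4.0 0.1 4.4
   vertex 2.7 3.2 3.1
   vertex 0.4 0.6 4.1
  endloop
 endfacet
 facet normal 0.242 0.460 0.855
  outer loop
   vertex 4.0 0.1 4.4
   vertex 4.6 0.9 3.8
   vertex 2.7 3.2 3.1
  endloop
 endfacet
 facet normal -0.988 -0.126 -0.084
  outer loop
   vertex 0.4 1.4 2.9
   vertex 0.8 0.0 0.3
   vertex 0.4 0.6 4.1
  endloop
 endfacet
 facet normal -0.722 0.556 -0.411
  outer loop
   vertex 0.4 1.4 2.9
   vertex 3.5 3.8 0.7
   vertex 0.8 0.0 0.3
  endloop
 endfacet
 facet normal -0.573 0.682 0.455
  outer loop
   vertex 0.4 1.4 2.9
   vertex 0.4 0.6 4.1
   vertex 2.7 3.2 3.1
  endloop
 endfacet
 facet normal -0.616 0.788 -0.008
  outer loop
   vertex 0.4 1.4 2.9
   vertex 2.7 3.2 3.1
   vertex 3.5 3.8 0.7
  endloop
 endfacet
 facet normal 0.498 -0.267 -0.825
  outer loop
   vertex 2.5 0.7 1.1
   vertex 0.8 0.0 0.3
   vertex 3.5 3.8 0.7
  endloop
 endfacet
 facet normal 0.571 -0.722 -0.391
  outer loop
   vertex 2.5 0.7 1.1
   vertex 4.6 0.9 3.8
   vertex 4.0 0.1 4.4
  endloop
 endfacet
 facet normal 0.497 -0.786 -0.369
  outer loop
   vertex 2.5 0.7 1.1
   vertex 4.0 0.1 4.4
   vertex 0.8 0.0 0.3
  endloop
 endfacet
 facet normal 0.754 0.591 0.285
  outer loop
   vertex 4.1 2.6 1.6
   vertex 3.5 3.8 0.7
   vertex 4.6 0.9 3.8
  endloop
 endfacet
 facet normal 0.715 -0.465 -0.522
  outer loop
   vertex 4.1 2.6 1.6
   vertex 4.6 0.9 3.8
   vertex 2.5 0.7 1.1
  endloop
 endfacet
 facet normal 0.578 -0.285 -0.765
  outer loop
   vertex 4.1 2.6 1.6
   vertex 2.5 0.7 1.1
   vertex 3.5 3.8 0.7
  endloop
 endfacet
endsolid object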